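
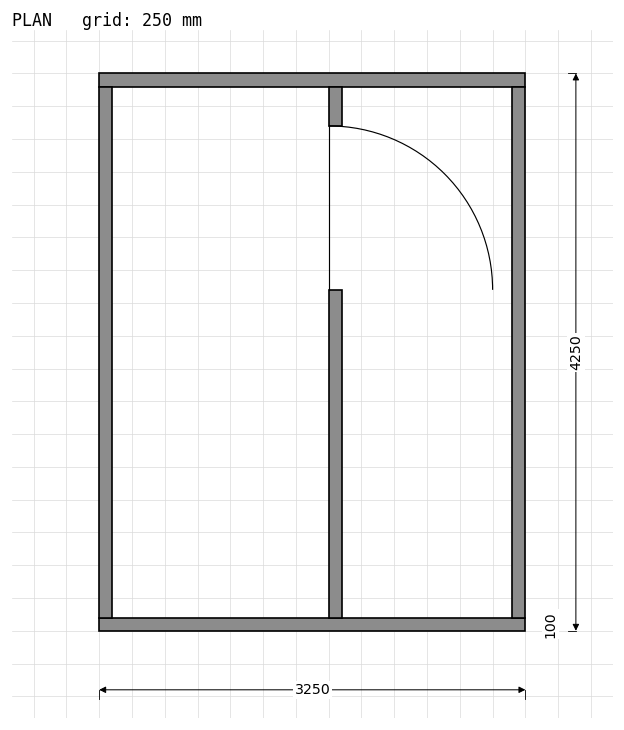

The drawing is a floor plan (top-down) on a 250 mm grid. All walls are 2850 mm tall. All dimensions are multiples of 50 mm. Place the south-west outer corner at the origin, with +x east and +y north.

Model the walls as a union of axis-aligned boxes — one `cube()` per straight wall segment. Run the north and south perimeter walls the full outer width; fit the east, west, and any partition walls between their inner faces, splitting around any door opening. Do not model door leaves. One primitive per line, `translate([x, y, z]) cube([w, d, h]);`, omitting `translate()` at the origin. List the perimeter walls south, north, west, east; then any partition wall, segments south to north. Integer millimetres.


cube([3250, 100, 2850]);
translate([0, 4150, 0]) cube([3250, 100, 2850]);
translate([0, 100, 0]) cube([100, 4050, 2850]);
translate([3150, 100, 0]) cube([100, 4050, 2850]);
translate([1750, 100, 0]) cube([100, 2500, 2850]);
translate([1750, 3850, 0]) cube([100, 300, 2850]);


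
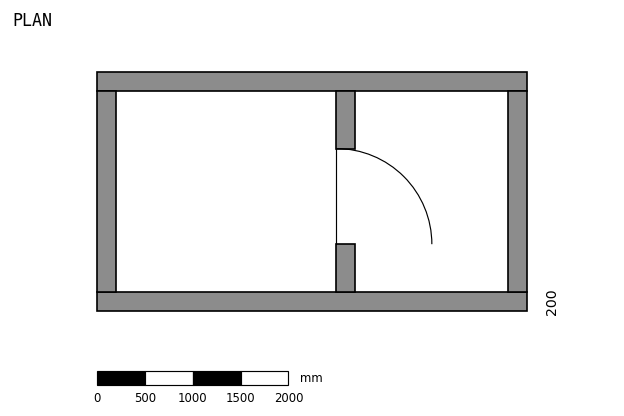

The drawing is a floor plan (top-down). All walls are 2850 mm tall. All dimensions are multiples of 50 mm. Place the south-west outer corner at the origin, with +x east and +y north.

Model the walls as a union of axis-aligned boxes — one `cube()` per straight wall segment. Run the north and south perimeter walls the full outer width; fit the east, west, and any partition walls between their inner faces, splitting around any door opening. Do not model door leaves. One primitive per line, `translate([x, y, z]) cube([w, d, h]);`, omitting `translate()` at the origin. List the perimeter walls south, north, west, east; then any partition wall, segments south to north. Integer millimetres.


cube([4500, 200, 2850]);
translate([0, 2300, 0]) cube([4500, 200, 2850]);
translate([0, 200, 0]) cube([200, 2100, 2850]);
translate([4300, 200, 0]) cube([200, 2100, 2850]);
translate([2500, 200, 0]) cube([200, 500, 2850]);
translate([2500, 1700, 0]) cube([200, 600, 2850]);


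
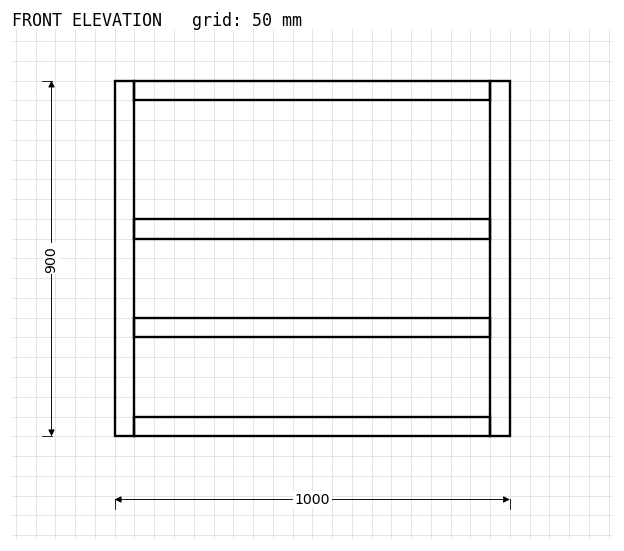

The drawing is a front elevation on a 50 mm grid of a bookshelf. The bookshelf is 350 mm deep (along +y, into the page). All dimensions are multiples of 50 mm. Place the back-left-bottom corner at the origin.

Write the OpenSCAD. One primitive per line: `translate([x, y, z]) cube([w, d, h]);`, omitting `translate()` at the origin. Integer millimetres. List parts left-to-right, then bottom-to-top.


cube([50, 350, 900]);
translate([50, 0, 0]) cube([900, 350, 50]);
translate([50, 0, 250]) cube([900, 350, 50]);
translate([50, 0, 500]) cube([900, 350, 50]);
translate([50, 0, 850]) cube([900, 350, 50]);
translate([950, 0, 0]) cube([50, 350, 900]);


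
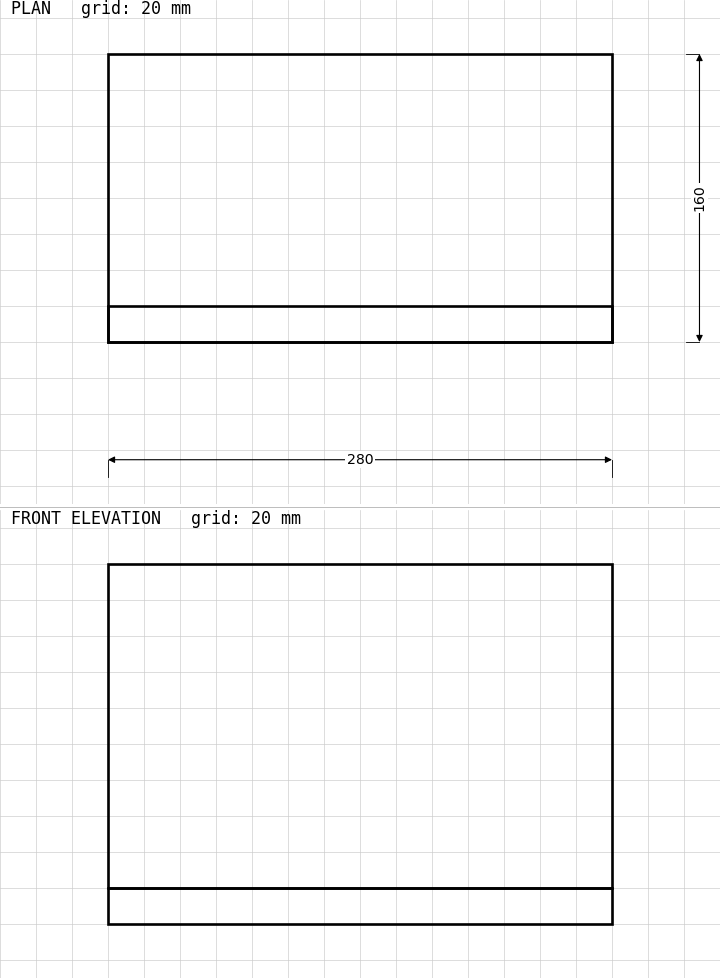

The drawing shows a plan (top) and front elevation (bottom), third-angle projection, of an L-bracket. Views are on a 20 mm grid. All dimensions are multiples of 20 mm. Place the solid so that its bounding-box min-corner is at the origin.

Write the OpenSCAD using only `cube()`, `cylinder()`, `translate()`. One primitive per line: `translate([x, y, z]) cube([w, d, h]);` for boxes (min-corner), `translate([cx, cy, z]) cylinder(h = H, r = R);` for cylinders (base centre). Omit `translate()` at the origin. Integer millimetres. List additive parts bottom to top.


cube([280, 160, 20]);
translate([0, 0, 20]) cube([280, 20, 180]);


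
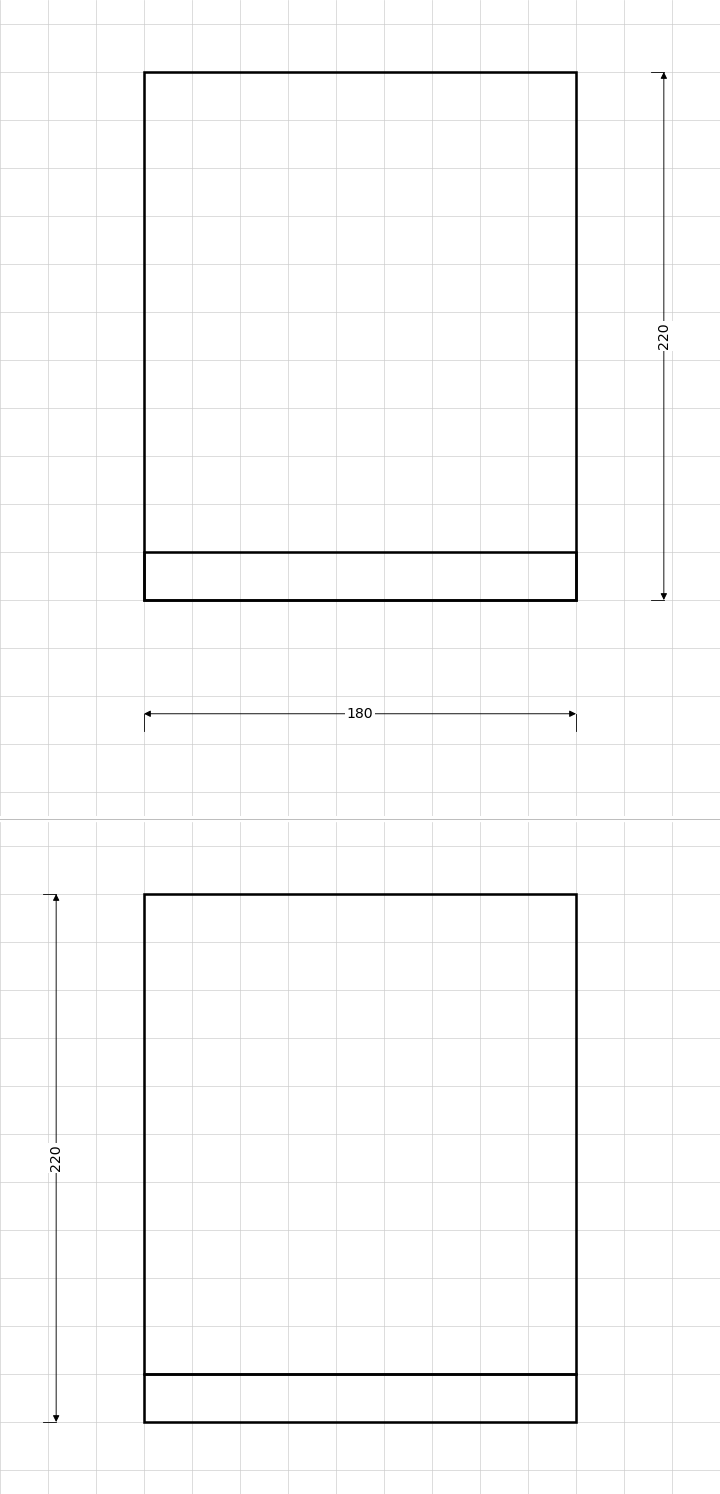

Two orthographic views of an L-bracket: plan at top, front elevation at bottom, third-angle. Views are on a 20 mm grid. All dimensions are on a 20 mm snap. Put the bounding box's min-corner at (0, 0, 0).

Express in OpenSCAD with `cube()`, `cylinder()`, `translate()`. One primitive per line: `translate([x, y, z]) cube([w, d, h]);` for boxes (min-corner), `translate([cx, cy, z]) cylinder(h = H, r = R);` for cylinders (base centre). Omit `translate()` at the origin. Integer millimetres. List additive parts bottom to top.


cube([180, 220, 20]);
translate([0, 0, 20]) cube([180, 20, 200]);


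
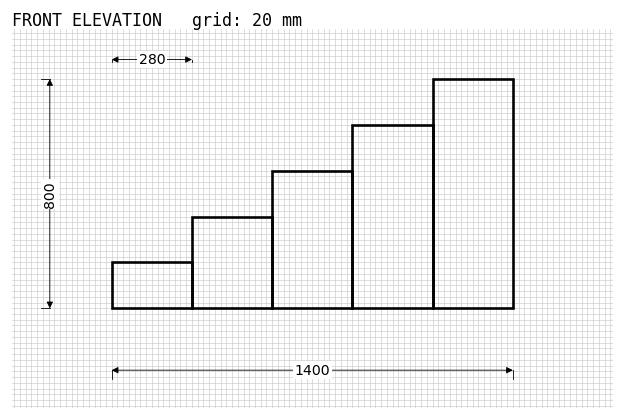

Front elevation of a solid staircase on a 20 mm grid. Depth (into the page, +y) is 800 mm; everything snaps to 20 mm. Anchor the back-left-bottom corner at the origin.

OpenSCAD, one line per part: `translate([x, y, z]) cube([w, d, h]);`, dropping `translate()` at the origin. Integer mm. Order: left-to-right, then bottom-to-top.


cube([280, 800, 160]);
translate([280, 0, 0]) cube([280, 800, 320]);
translate([560, 0, 0]) cube([280, 800, 480]);
translate([840, 0, 0]) cube([280, 800, 640]);
translate([1120, 0, 0]) cube([280, 800, 800]);


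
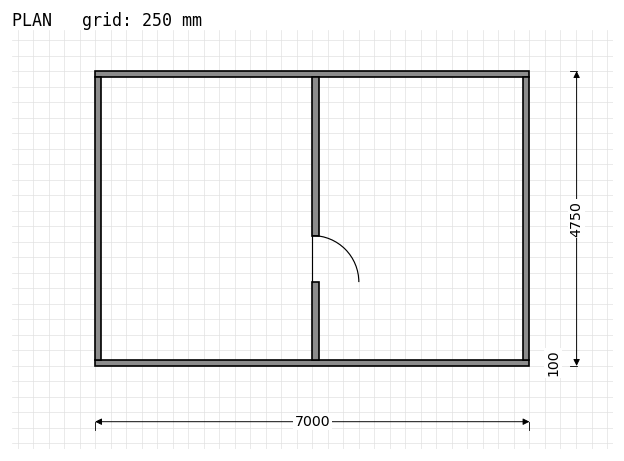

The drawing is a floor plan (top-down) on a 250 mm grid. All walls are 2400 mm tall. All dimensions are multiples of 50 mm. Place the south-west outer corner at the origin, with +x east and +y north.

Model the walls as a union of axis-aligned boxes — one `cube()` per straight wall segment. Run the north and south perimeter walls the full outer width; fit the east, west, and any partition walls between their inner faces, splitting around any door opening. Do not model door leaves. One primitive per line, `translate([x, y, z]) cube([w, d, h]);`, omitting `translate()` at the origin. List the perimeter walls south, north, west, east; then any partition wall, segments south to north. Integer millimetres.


cube([7000, 100, 2400]);
translate([0, 4650, 0]) cube([7000, 100, 2400]);
translate([0, 100, 0]) cube([100, 4550, 2400]);
translate([6900, 100, 0]) cube([100, 4550, 2400]);
translate([3500, 100, 0]) cube([100, 1250, 2400]);
translate([3500, 2100, 0]) cube([100, 2550, 2400]);


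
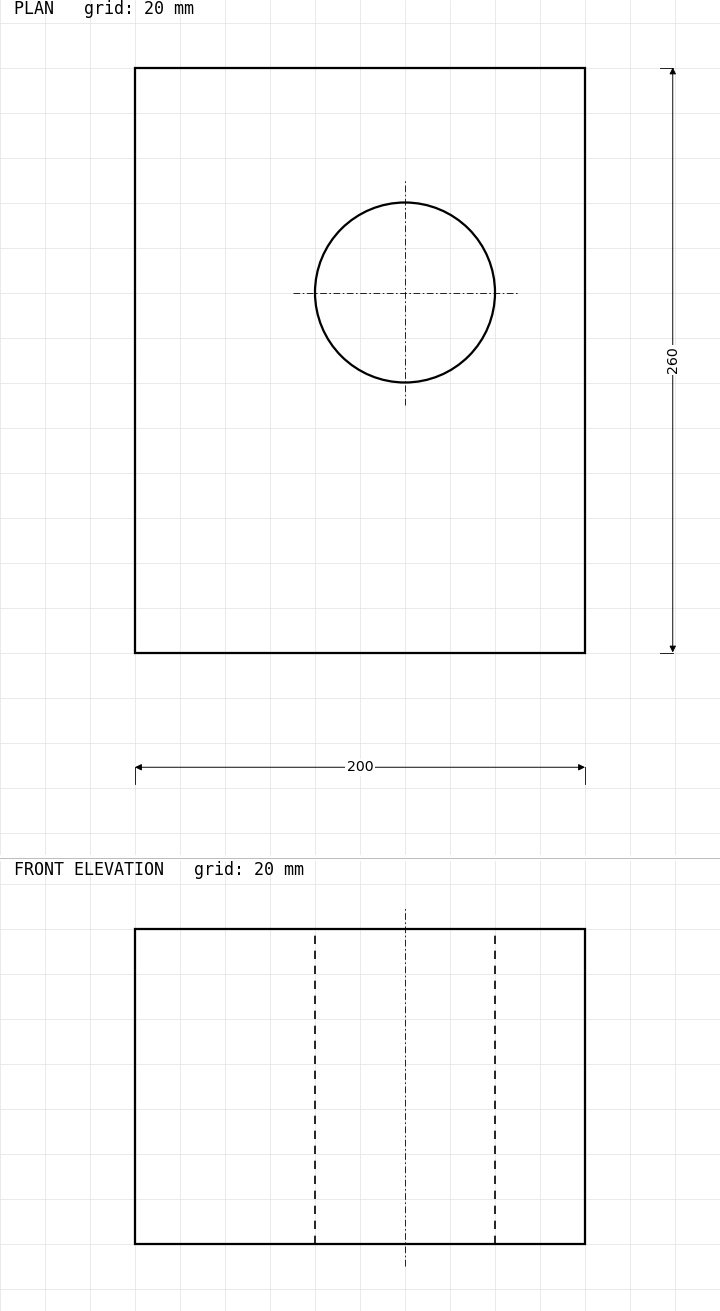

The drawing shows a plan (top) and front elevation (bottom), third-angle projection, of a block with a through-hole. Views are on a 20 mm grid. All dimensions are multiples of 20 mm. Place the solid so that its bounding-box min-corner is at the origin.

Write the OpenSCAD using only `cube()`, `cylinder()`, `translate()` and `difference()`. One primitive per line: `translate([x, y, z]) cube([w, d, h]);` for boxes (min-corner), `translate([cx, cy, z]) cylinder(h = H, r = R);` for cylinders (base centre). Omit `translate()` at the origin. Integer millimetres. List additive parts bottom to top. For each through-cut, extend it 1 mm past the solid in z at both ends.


difference() {
  cube([200, 260, 140]);
  translate([120, 160, -1]) cylinder(h = 142, r = 40);
}


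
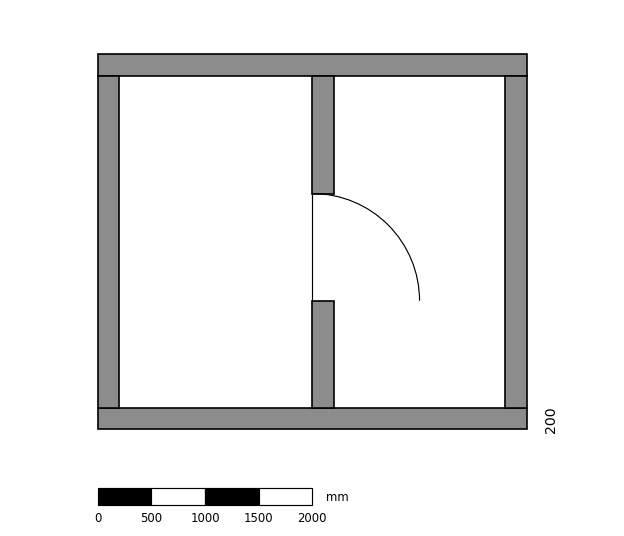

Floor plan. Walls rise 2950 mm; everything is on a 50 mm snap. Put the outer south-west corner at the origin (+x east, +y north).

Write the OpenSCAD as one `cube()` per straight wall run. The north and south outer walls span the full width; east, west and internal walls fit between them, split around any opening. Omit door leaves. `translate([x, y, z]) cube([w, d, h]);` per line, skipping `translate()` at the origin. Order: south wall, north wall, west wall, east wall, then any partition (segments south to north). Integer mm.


cube([4000, 200, 2950]);
translate([0, 3300, 0]) cube([4000, 200, 2950]);
translate([0, 200, 0]) cube([200, 3100, 2950]);
translate([3800, 200, 0]) cube([200, 3100, 2950]);
translate([2000, 200, 0]) cube([200, 1000, 2950]);
translate([2000, 2200, 0]) cube([200, 1100, 2950]);


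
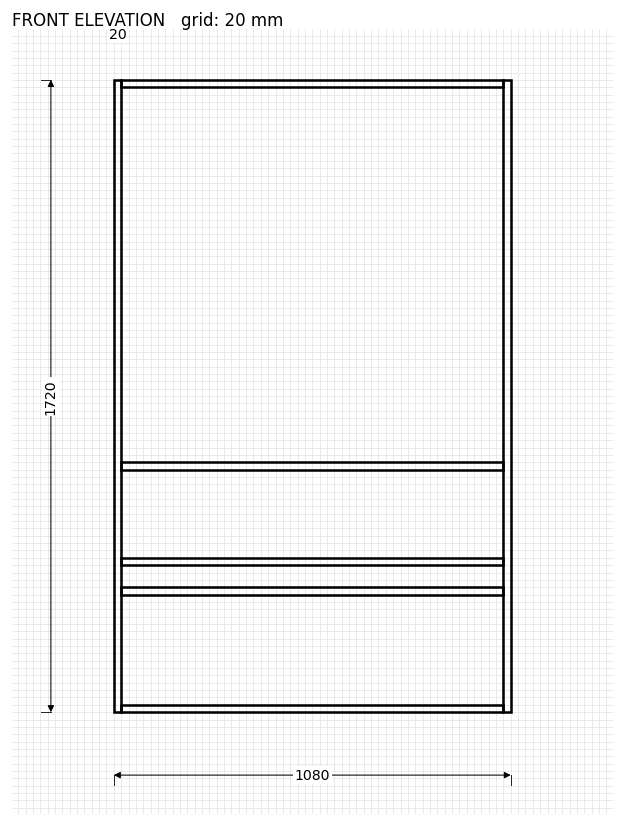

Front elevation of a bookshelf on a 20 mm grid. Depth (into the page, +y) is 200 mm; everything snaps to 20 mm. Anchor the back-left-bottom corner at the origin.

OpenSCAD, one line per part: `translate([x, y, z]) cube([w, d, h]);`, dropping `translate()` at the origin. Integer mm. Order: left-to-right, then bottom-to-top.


cube([20, 200, 1720]);
translate([20, 0, 0]) cube([1040, 200, 20]);
translate([20, 0, 320]) cube([1040, 200, 20]);
translate([20, 0, 400]) cube([1040, 200, 20]);
translate([20, 0, 660]) cube([1040, 200, 20]);
translate([20, 0, 1700]) cube([1040, 200, 20]);
translate([1060, 0, 0]) cube([20, 200, 1720]);


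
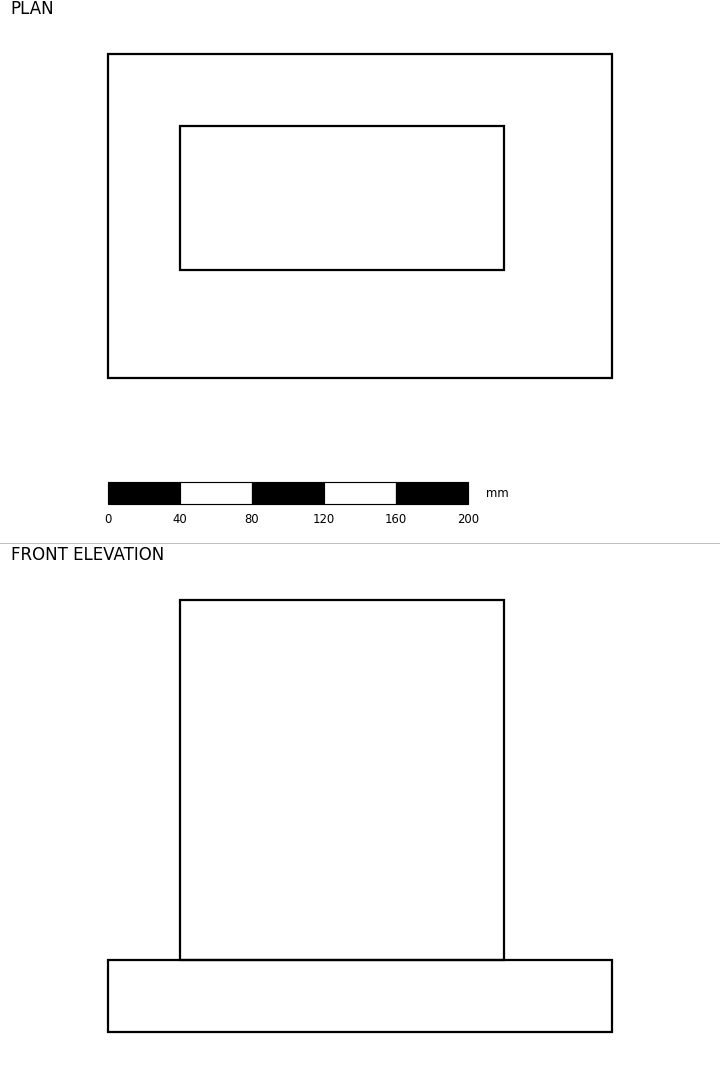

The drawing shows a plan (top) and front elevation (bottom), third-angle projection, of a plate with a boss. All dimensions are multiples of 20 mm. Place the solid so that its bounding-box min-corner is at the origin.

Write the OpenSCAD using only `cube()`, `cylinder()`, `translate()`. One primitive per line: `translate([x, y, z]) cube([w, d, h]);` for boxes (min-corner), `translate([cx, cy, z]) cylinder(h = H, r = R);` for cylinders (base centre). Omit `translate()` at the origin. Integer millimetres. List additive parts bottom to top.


cube([280, 180, 40]);
translate([40, 60, 40]) cube([180, 80, 200]);


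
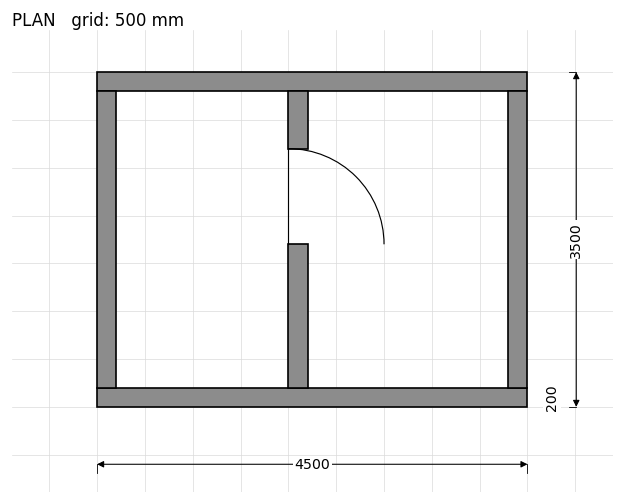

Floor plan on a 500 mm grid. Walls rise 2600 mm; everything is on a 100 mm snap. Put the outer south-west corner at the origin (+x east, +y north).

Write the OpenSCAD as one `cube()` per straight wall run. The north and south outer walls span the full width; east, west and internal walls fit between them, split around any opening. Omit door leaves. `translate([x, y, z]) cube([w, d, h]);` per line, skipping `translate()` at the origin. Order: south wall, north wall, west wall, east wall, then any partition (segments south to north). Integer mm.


cube([4500, 200, 2600]);
translate([0, 3300, 0]) cube([4500, 200, 2600]);
translate([0, 200, 0]) cube([200, 3100, 2600]);
translate([4300, 200, 0]) cube([200, 3100, 2600]);
translate([2000, 200, 0]) cube([200, 1500, 2600]);
translate([2000, 2700, 0]) cube([200, 600, 2600]);


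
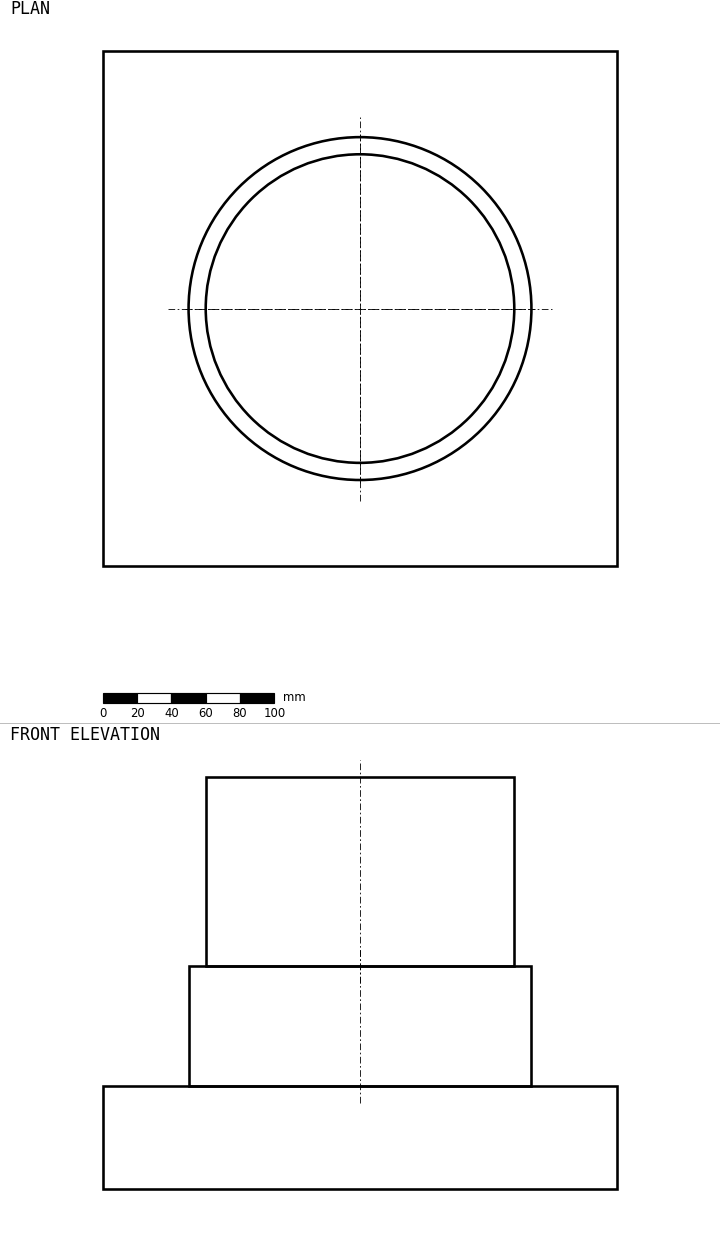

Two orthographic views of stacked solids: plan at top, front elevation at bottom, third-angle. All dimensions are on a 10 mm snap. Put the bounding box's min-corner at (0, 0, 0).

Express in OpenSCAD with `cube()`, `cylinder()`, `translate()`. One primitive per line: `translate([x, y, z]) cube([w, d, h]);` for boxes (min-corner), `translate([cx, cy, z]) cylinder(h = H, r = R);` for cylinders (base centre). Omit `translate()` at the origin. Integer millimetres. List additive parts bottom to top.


cube([300, 300, 60]);
translate([150, 150, 60]) cylinder(h = 70, r = 100);
translate([150, 150, 130]) cylinder(h = 110, r = 90);


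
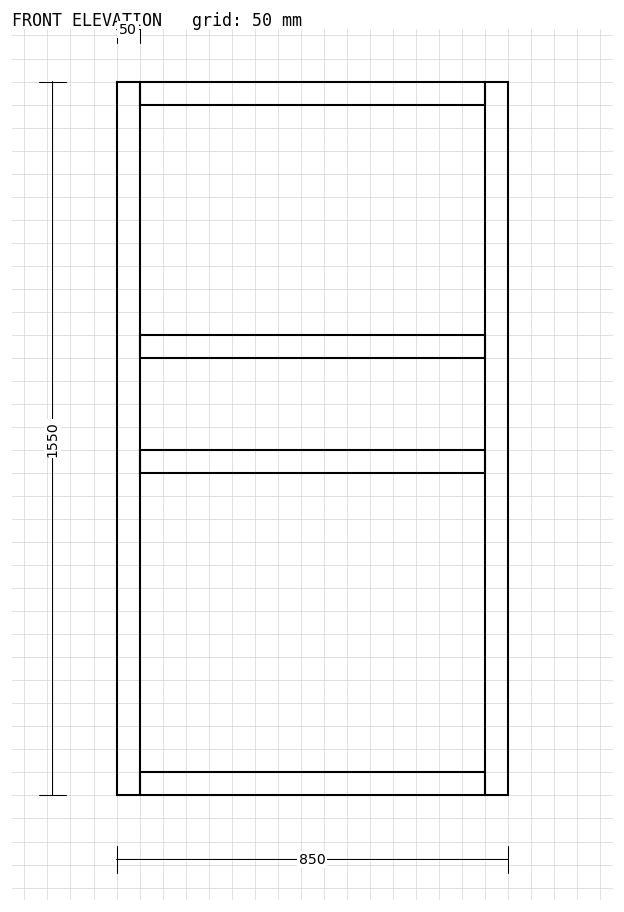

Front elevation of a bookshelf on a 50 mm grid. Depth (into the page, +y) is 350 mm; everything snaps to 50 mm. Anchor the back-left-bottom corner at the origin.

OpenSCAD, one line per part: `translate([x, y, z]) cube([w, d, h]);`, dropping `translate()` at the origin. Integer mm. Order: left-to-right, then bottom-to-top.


cube([50, 350, 1550]);
translate([50, 0, 0]) cube([750, 350, 50]);
translate([50, 0, 700]) cube([750, 350, 50]);
translate([50, 0, 950]) cube([750, 350, 50]);
translate([50, 0, 1500]) cube([750, 350, 50]);
translate([800, 0, 0]) cube([50, 350, 1550]);


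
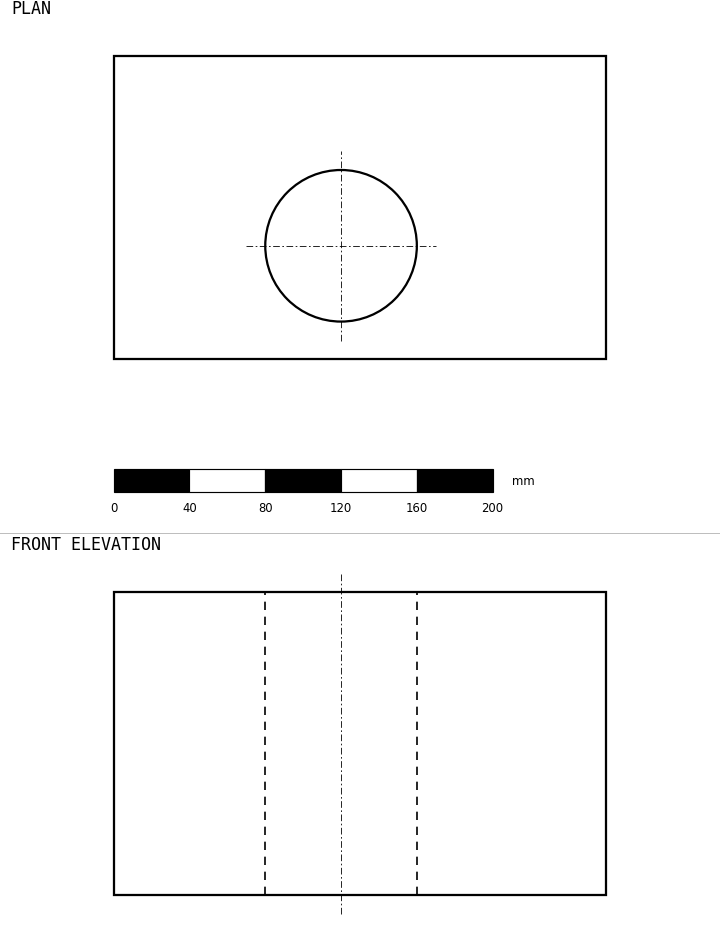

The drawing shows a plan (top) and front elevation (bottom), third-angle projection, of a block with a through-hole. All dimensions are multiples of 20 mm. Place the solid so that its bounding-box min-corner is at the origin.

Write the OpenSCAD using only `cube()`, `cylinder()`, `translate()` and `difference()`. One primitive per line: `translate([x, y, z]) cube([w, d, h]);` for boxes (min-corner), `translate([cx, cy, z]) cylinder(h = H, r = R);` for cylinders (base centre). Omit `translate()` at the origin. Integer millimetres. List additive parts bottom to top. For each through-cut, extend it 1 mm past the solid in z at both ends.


difference() {
  cube([260, 160, 160]);
  translate([120, 60, -1]) cylinder(h = 162, r = 40);
}


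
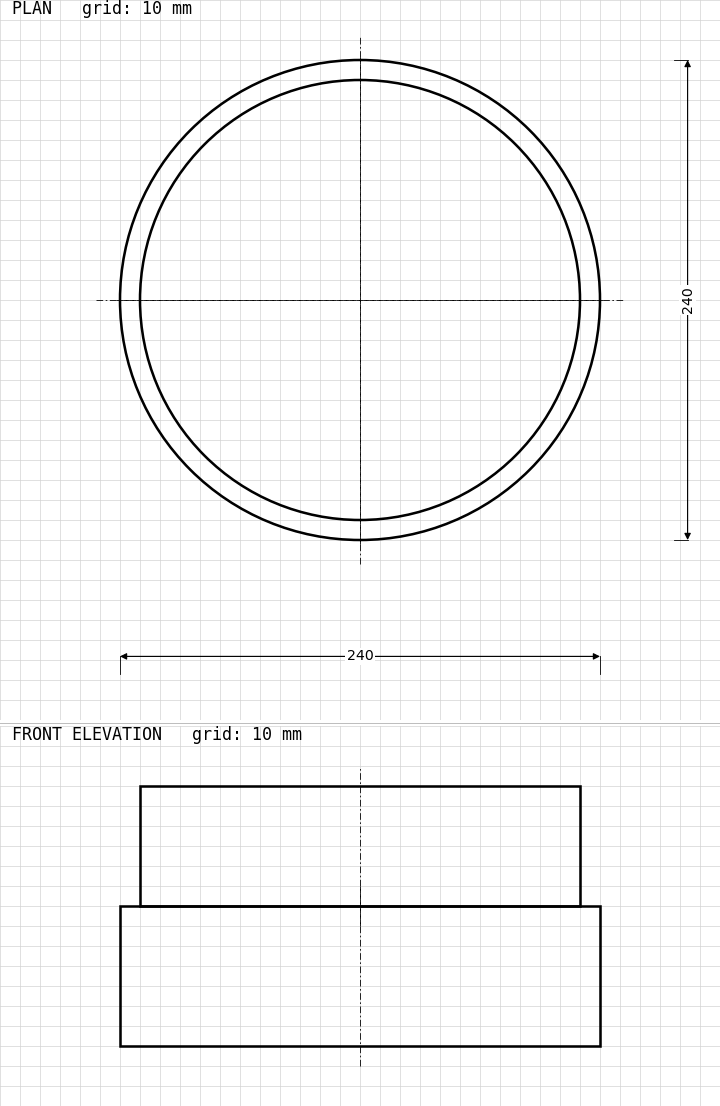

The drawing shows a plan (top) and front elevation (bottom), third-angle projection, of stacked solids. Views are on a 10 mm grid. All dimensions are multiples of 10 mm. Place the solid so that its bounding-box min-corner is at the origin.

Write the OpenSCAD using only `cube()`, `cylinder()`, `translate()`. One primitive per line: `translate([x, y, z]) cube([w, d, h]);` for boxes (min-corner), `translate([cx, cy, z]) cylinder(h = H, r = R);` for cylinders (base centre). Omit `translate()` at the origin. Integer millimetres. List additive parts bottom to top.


translate([120, 120, 0]) cylinder(h = 70, r = 120);
translate([120, 120, 70]) cylinder(h = 60, r = 110);


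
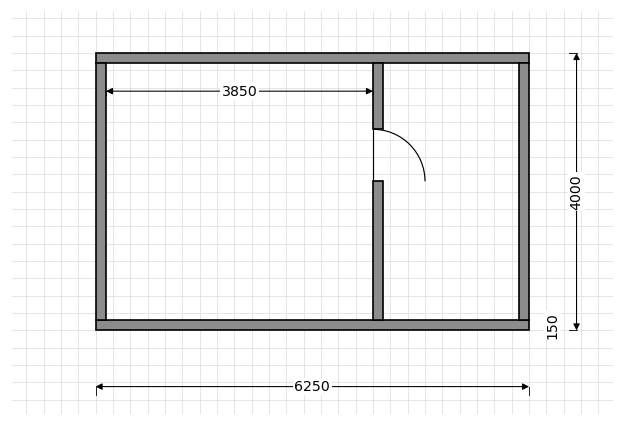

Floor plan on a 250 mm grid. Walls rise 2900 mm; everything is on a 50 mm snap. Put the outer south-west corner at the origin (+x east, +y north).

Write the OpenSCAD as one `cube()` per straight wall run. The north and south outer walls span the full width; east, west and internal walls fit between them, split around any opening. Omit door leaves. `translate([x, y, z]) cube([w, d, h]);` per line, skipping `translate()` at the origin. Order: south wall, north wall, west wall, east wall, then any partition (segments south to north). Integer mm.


cube([6250, 150, 2900]);
translate([0, 3850, 0]) cube([6250, 150, 2900]);
translate([0, 150, 0]) cube([150, 3700, 2900]);
translate([6100, 150, 0]) cube([150, 3700, 2900]);
translate([4000, 150, 0]) cube([150, 2000, 2900]);
translate([4000, 2900, 0]) cube([150, 950, 2900]);


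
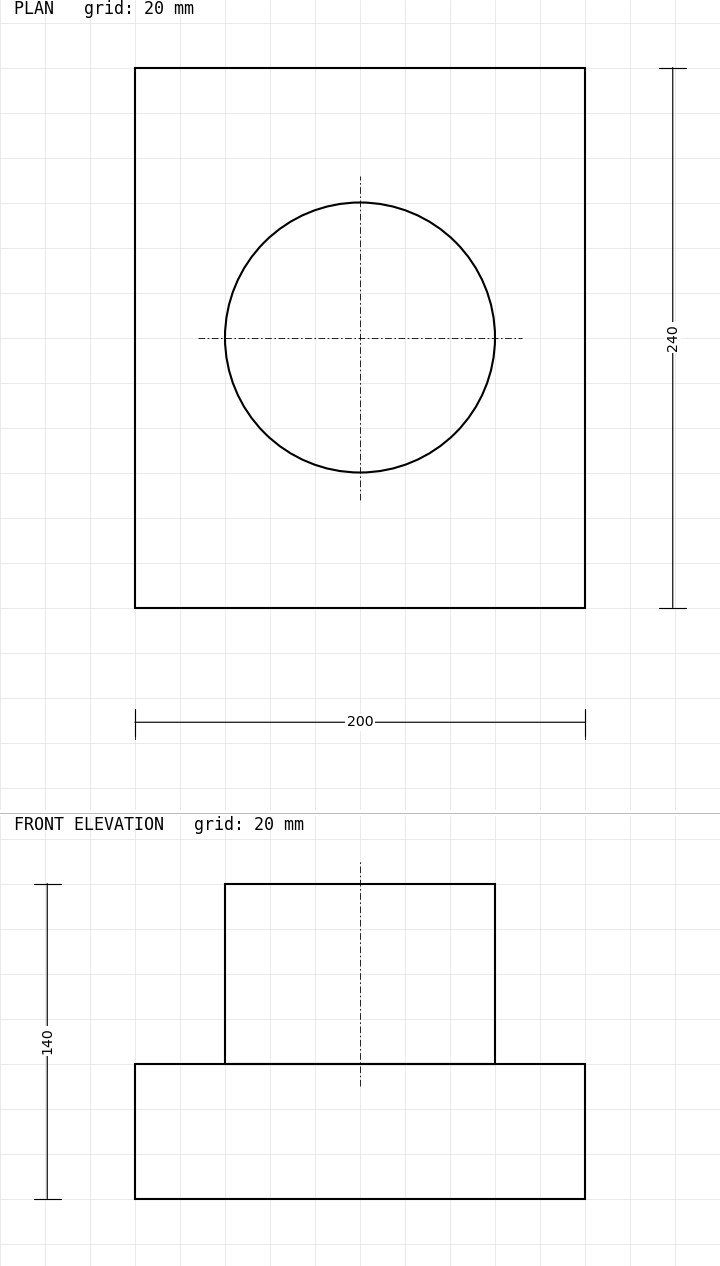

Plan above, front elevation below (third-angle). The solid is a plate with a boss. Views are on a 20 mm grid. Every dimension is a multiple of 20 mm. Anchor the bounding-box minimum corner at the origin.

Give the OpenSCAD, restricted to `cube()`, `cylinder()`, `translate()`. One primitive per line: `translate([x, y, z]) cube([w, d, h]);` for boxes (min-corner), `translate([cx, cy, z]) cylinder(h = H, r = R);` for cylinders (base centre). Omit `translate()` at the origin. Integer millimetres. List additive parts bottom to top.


cube([200, 240, 60]);
translate([100, 120, 60]) cylinder(h = 80, r = 60);


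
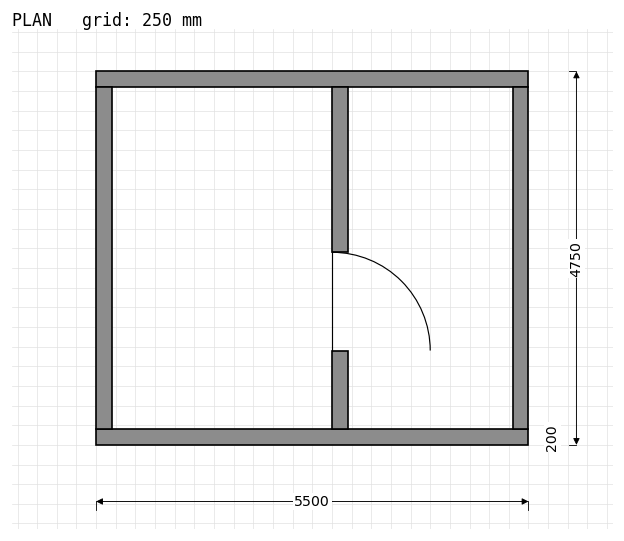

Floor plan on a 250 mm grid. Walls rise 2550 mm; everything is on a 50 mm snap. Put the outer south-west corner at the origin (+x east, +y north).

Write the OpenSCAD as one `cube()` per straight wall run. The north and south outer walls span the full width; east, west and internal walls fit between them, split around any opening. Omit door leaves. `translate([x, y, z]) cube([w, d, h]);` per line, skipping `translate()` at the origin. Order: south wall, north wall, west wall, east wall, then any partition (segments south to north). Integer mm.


cube([5500, 200, 2550]);
translate([0, 4550, 0]) cube([5500, 200, 2550]);
translate([0, 200, 0]) cube([200, 4350, 2550]);
translate([5300, 200, 0]) cube([200, 4350, 2550]);
translate([3000, 200, 0]) cube([200, 1000, 2550]);
translate([3000, 2450, 0]) cube([200, 2100, 2550]);


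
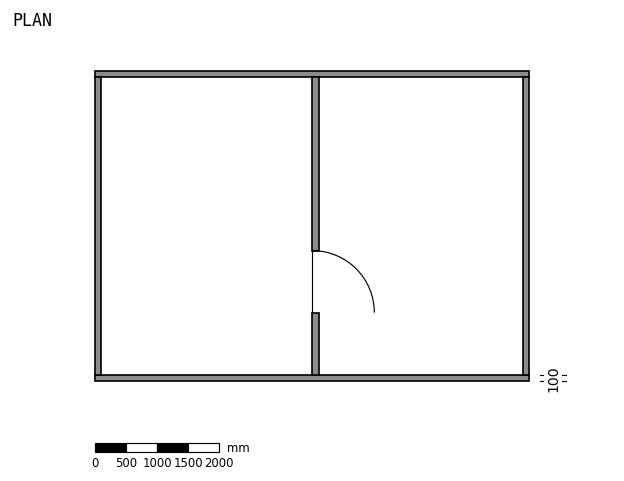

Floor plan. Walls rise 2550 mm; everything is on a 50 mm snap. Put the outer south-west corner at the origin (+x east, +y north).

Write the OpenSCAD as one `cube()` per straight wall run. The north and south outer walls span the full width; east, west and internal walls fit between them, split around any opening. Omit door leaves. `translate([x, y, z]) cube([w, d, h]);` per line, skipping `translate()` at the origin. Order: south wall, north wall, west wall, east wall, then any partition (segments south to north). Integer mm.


cube([7000, 100, 2550]);
translate([0, 4900, 0]) cube([7000, 100, 2550]);
translate([0, 100, 0]) cube([100, 4800, 2550]);
translate([6900, 100, 0]) cube([100, 4800, 2550]);
translate([3500, 100, 0]) cube([100, 1000, 2550]);
translate([3500, 2100, 0]) cube([100, 2800, 2550]);


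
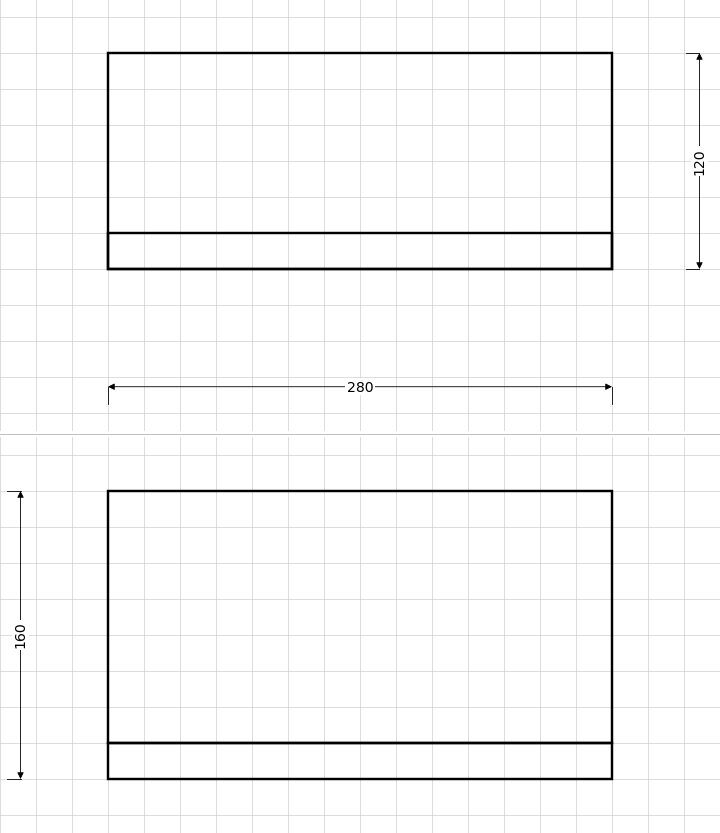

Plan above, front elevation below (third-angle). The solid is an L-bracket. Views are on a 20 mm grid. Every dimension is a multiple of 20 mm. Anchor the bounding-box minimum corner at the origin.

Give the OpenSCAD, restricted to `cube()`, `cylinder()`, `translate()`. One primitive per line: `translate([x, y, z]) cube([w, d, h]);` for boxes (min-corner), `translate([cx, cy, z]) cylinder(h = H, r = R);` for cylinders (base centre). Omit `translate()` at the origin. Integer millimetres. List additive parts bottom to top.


cube([280, 120, 20]);
translate([0, 0, 20]) cube([280, 20, 140]);


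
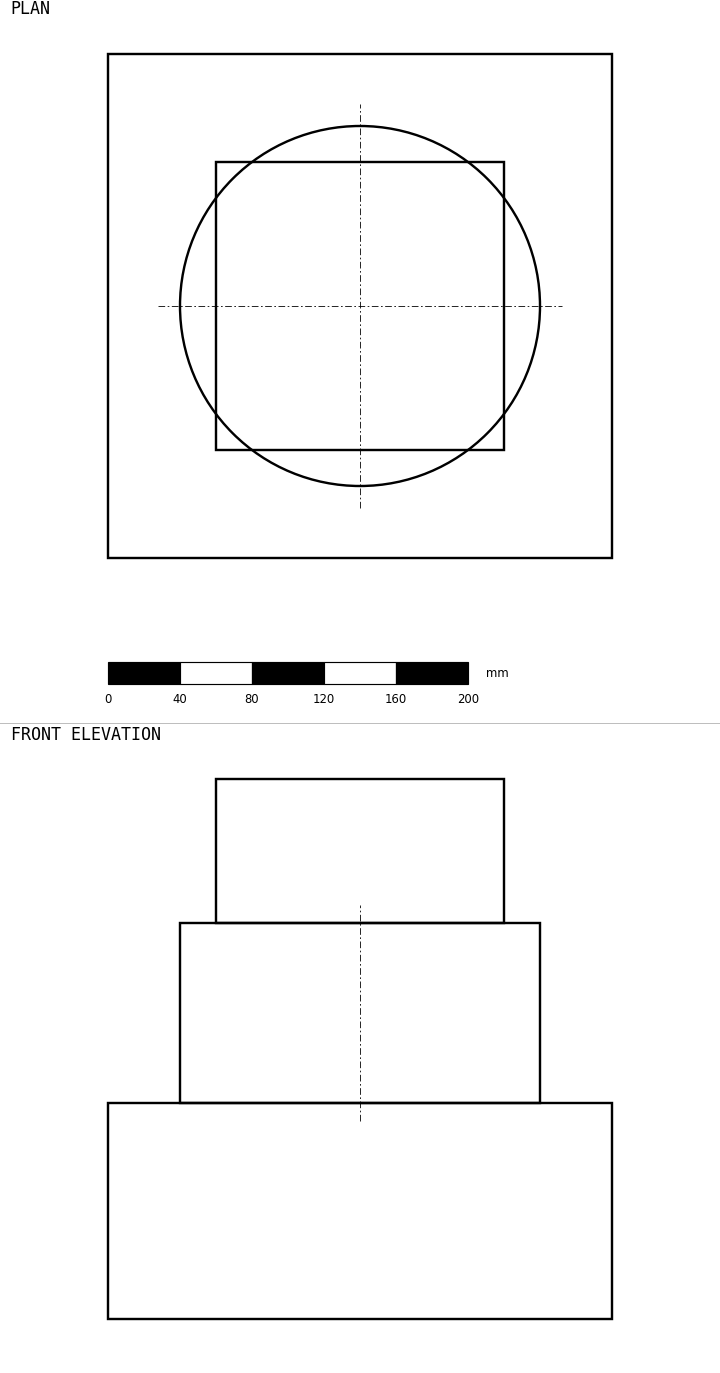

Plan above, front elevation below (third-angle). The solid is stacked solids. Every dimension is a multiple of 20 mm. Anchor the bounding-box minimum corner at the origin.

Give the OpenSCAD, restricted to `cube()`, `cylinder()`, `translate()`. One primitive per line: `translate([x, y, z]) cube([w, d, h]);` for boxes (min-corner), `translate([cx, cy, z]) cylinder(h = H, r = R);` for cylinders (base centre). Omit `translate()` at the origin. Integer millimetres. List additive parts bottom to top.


cube([280, 280, 120]);
translate([140, 140, 120]) cylinder(h = 100, r = 100);
translate([60, 60, 220]) cube([160, 160, 80]);


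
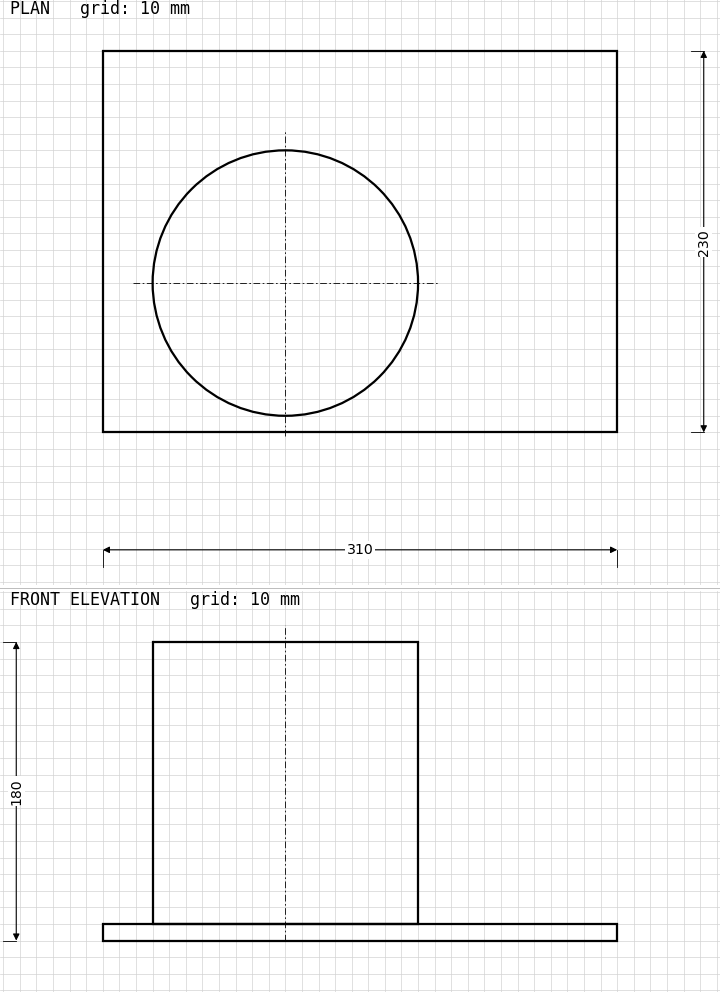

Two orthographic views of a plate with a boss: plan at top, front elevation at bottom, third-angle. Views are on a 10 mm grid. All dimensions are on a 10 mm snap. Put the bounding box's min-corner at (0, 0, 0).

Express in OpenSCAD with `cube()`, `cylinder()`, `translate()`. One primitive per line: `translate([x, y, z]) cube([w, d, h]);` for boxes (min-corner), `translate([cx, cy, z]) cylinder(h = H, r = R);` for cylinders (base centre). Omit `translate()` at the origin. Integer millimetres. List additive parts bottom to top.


cube([310, 230, 10]);
translate([110, 90, 10]) cylinder(h = 170, r = 80);


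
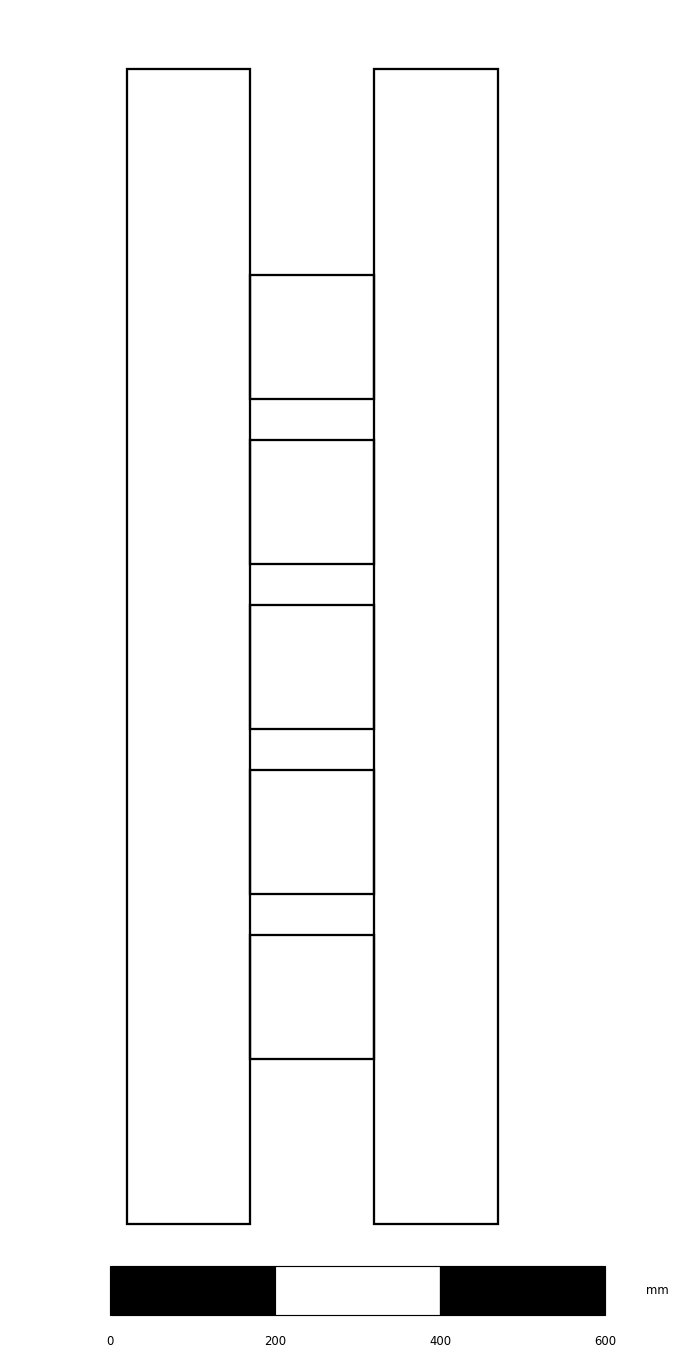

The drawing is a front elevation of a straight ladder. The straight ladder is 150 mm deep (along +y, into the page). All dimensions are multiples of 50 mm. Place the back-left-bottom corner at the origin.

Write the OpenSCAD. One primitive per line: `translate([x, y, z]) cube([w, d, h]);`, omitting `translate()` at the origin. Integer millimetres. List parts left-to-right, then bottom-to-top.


cube([150, 150, 1400]);
translate([150, 0, 200]) cube([150, 150, 150]);
translate([150, 0, 400]) cube([150, 150, 150]);
translate([150, 0, 600]) cube([150, 150, 150]);
translate([150, 0, 800]) cube([150, 150, 150]);
translate([150, 0, 1000]) cube([150, 150, 150]);
translate([300, 0, 0]) cube([150, 150, 1400]);


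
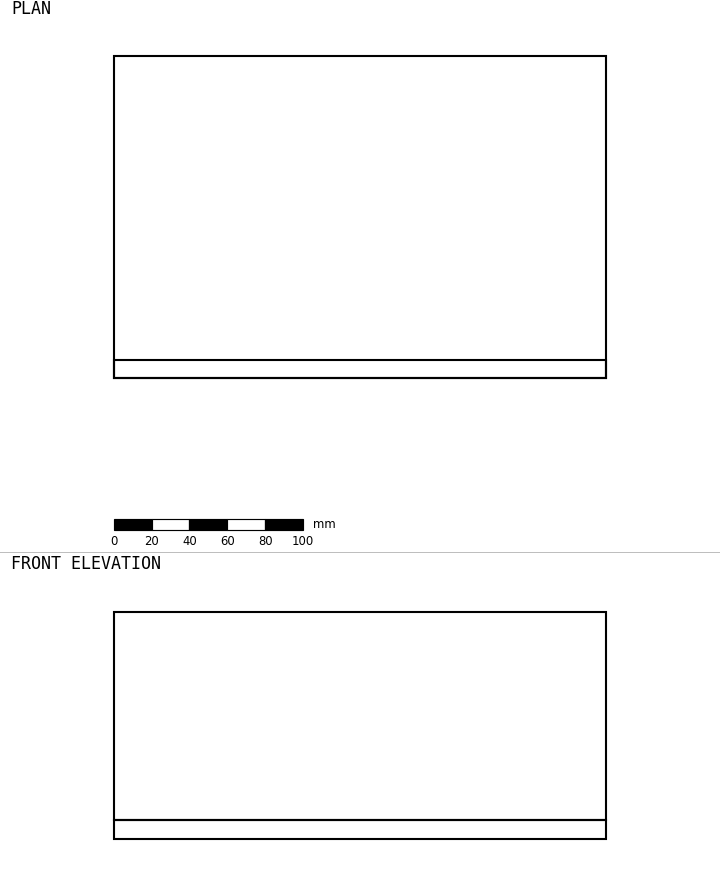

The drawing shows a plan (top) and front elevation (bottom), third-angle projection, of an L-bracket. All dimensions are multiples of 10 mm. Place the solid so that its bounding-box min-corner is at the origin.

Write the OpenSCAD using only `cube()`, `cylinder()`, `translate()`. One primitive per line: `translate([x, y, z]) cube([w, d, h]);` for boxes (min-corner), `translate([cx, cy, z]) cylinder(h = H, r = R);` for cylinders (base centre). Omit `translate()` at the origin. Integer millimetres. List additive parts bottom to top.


cube([260, 170, 10]);
translate([0, 0, 10]) cube([260, 10, 110]);


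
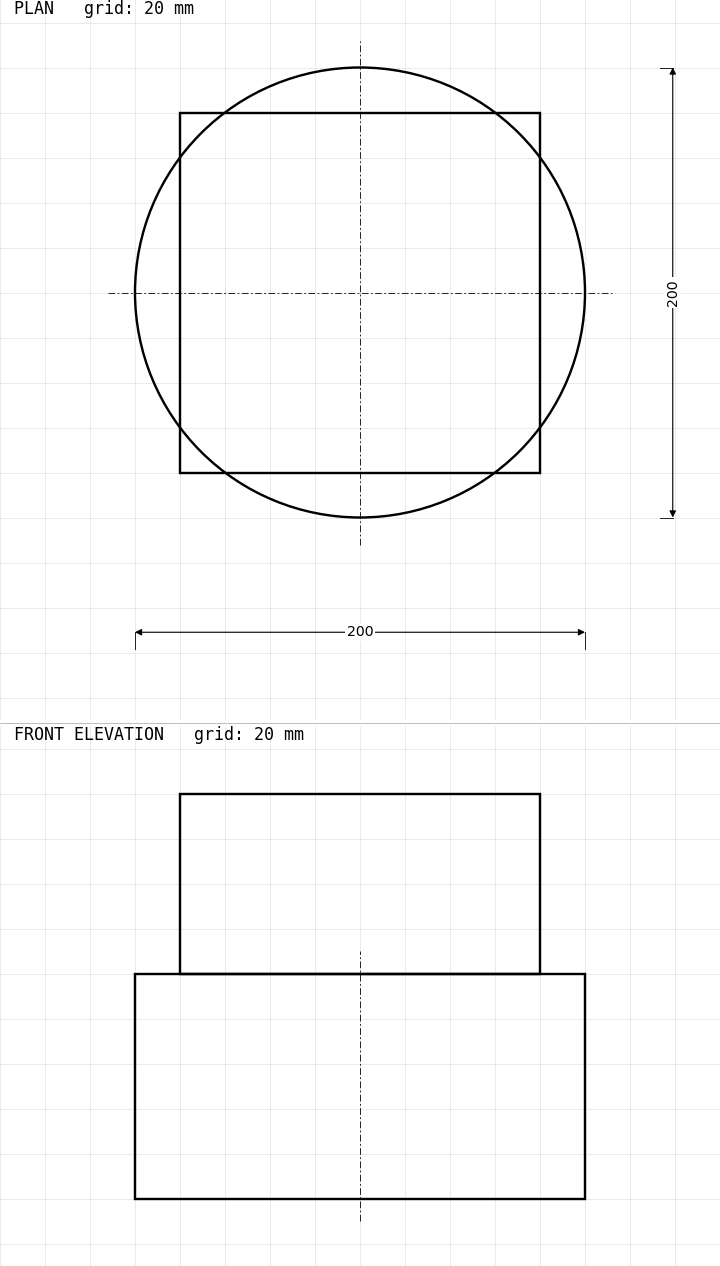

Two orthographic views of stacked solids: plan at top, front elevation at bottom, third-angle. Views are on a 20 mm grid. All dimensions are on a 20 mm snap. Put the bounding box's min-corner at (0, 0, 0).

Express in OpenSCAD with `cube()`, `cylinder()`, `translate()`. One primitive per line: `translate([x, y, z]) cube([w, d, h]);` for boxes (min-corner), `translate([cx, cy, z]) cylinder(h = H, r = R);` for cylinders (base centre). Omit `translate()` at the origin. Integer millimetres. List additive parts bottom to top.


translate([100, 100, 0]) cylinder(h = 100, r = 100);
translate([20, 20, 100]) cube([160, 160, 80]);


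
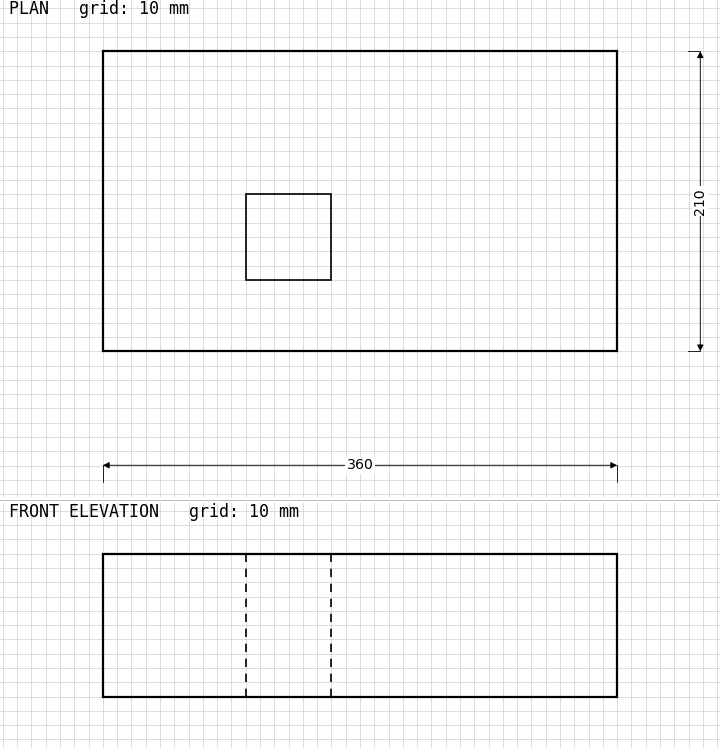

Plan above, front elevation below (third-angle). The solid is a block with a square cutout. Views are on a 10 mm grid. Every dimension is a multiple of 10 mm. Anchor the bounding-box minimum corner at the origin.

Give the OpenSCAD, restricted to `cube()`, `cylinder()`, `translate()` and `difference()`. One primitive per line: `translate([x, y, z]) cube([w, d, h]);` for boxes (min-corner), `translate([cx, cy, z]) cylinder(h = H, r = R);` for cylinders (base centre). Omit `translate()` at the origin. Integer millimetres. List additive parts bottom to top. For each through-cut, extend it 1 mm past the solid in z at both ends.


difference() {
  cube([360, 210, 100]);
  translate([100, 50, -1]) cube([60, 60, 102]);
}


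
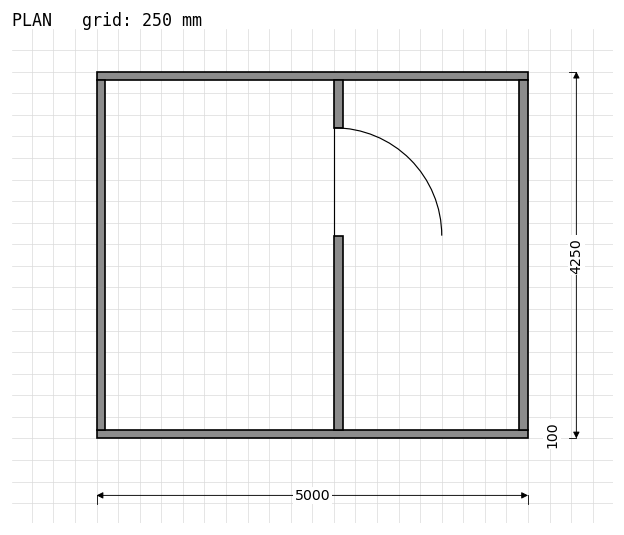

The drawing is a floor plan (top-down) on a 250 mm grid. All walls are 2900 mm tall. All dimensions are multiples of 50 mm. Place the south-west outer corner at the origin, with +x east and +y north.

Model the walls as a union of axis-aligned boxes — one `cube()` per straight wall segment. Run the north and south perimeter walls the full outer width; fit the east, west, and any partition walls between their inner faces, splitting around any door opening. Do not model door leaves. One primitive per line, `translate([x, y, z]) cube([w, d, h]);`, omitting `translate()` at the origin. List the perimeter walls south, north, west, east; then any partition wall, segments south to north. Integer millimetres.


cube([5000, 100, 2900]);
translate([0, 4150, 0]) cube([5000, 100, 2900]);
translate([0, 100, 0]) cube([100, 4050, 2900]);
translate([4900, 100, 0]) cube([100, 4050, 2900]);
translate([2750, 100, 0]) cube([100, 2250, 2900]);
translate([2750, 3600, 0]) cube([100, 550, 2900]);


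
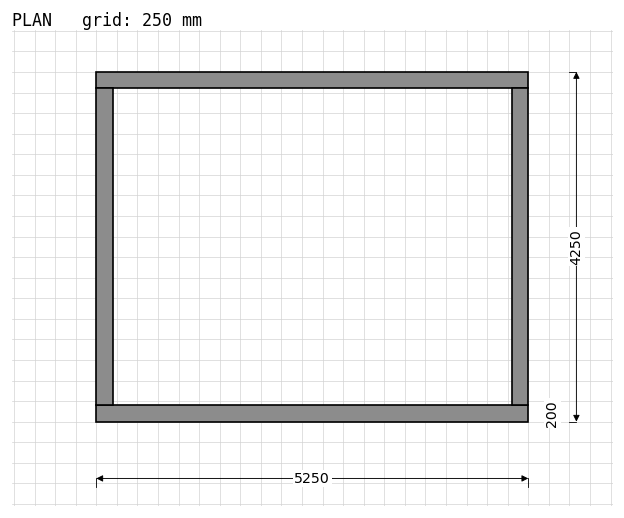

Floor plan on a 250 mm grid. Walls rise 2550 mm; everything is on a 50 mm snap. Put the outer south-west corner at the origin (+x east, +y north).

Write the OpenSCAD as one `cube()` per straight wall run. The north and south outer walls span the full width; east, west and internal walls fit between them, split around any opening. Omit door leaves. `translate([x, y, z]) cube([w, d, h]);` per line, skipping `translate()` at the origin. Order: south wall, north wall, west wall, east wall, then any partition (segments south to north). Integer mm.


cube([5250, 200, 2550]);
translate([0, 4050, 0]) cube([5250, 200, 2550]);
translate([0, 200, 0]) cube([200, 3850, 2550]);
translate([5050, 200, 0]) cube([200, 3850, 2550]);


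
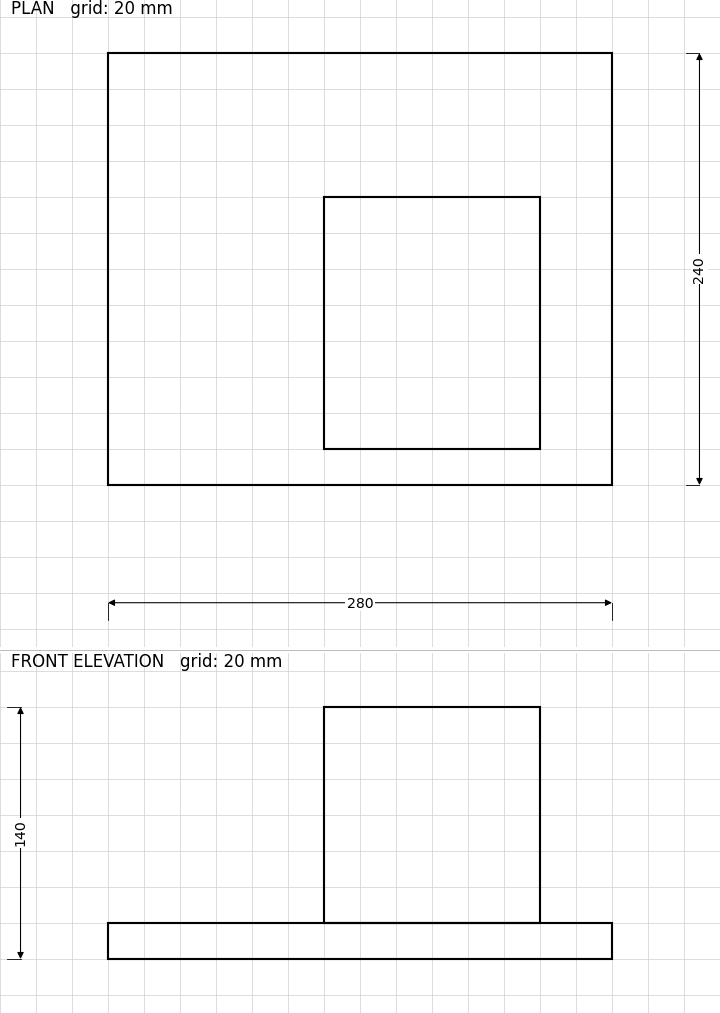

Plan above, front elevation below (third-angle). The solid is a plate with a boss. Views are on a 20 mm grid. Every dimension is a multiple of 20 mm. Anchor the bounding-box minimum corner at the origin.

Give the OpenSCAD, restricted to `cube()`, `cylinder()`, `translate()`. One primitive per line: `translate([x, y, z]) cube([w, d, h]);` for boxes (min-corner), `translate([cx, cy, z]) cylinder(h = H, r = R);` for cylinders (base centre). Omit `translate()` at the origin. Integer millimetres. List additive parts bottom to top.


cube([280, 240, 20]);
translate([120, 20, 20]) cube([120, 140, 120]);


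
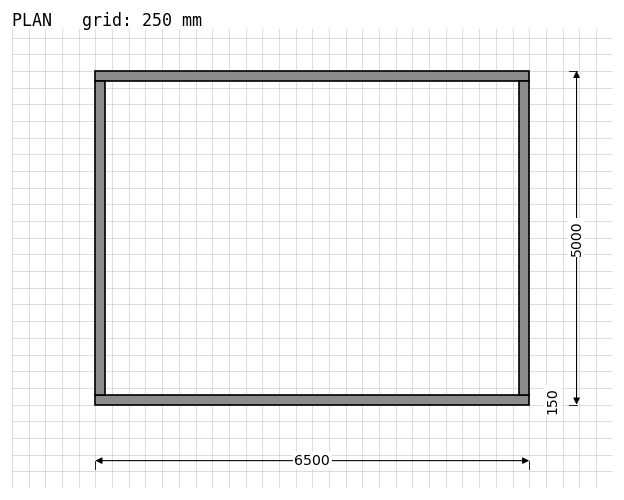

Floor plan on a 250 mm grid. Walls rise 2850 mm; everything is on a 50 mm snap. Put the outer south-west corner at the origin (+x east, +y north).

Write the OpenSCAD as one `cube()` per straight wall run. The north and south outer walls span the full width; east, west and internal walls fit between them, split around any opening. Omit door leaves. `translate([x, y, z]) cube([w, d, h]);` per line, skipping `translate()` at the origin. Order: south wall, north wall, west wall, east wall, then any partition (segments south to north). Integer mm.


cube([6500, 150, 2850]);
translate([0, 4850, 0]) cube([6500, 150, 2850]);
translate([0, 150, 0]) cube([150, 4700, 2850]);
translate([6350, 150, 0]) cube([150, 4700, 2850]);


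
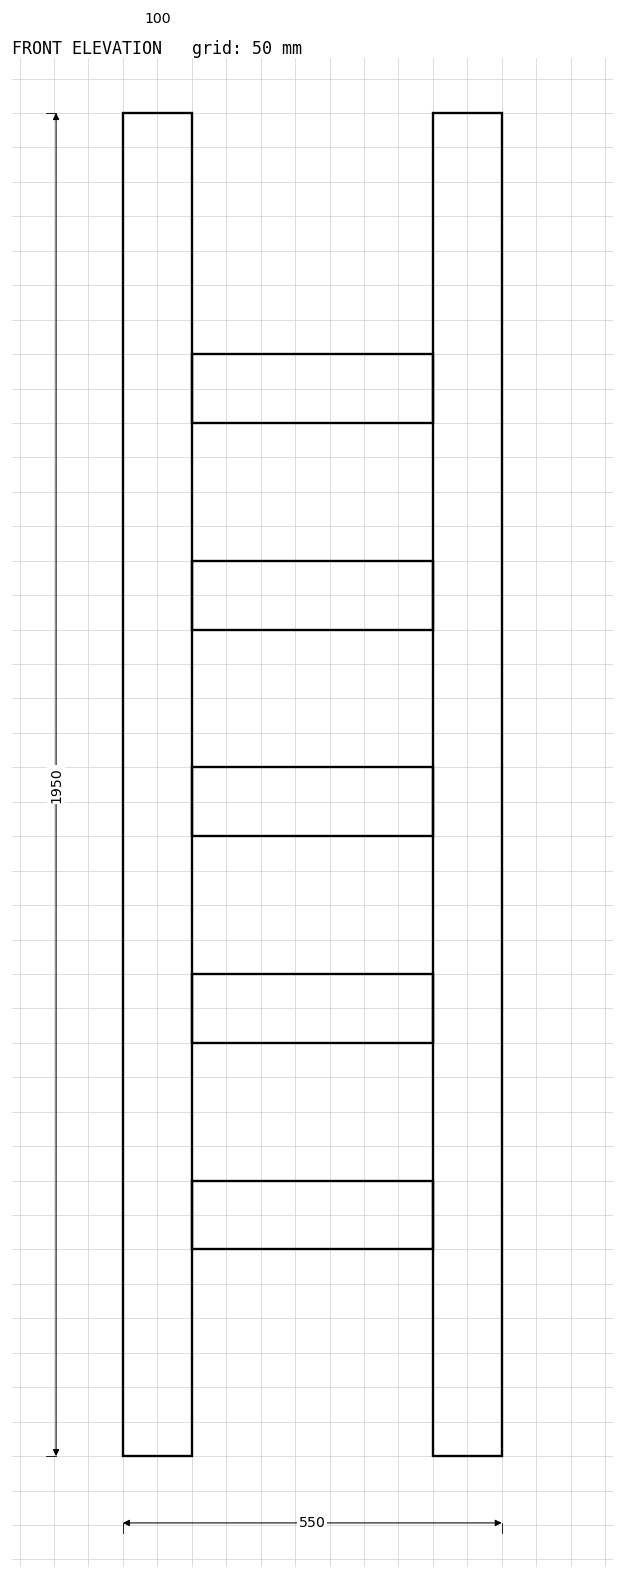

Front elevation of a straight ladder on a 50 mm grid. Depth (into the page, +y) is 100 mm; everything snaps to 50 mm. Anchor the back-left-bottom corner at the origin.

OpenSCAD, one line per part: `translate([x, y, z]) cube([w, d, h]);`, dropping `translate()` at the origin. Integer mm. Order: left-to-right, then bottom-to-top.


cube([100, 100, 1950]);
translate([100, 0, 300]) cube([350, 100, 100]);
translate([100, 0, 600]) cube([350, 100, 100]);
translate([100, 0, 900]) cube([350, 100, 100]);
translate([100, 0, 1200]) cube([350, 100, 100]);
translate([100, 0, 1500]) cube([350, 100, 100]);
translate([450, 0, 0]) cube([100, 100, 1950]);


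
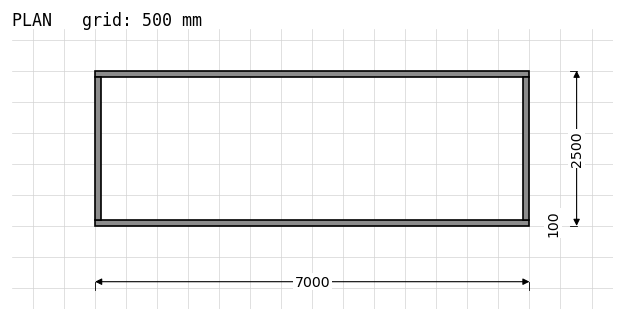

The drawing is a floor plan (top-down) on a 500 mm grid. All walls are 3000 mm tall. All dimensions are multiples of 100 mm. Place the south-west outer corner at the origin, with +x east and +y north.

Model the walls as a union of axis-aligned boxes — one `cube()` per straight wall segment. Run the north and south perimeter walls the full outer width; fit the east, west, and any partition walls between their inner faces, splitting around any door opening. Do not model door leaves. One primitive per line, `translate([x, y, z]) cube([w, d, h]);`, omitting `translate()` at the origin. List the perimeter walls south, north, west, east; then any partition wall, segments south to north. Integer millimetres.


cube([7000, 100, 3000]);
translate([0, 2400, 0]) cube([7000, 100, 3000]);
translate([0, 100, 0]) cube([100, 2300, 3000]);
translate([6900, 100, 0]) cube([100, 2300, 3000]);


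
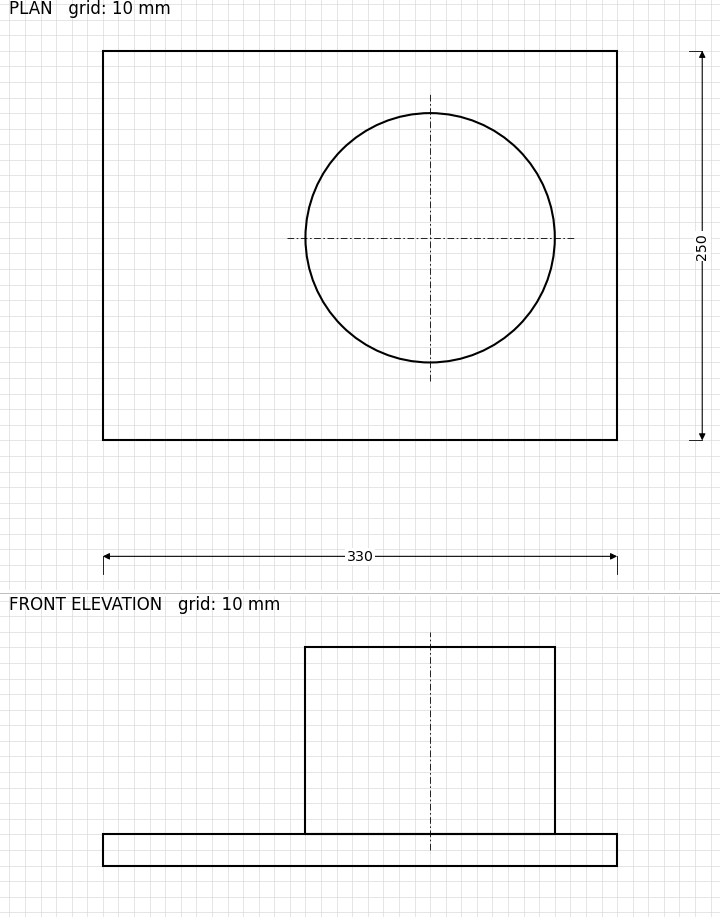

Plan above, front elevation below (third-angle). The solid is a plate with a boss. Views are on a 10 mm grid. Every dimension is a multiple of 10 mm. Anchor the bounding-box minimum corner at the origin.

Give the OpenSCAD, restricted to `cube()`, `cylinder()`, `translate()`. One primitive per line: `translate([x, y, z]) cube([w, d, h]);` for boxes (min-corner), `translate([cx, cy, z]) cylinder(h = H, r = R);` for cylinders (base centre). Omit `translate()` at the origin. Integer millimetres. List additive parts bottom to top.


cube([330, 250, 20]);
translate([210, 130, 20]) cylinder(h = 120, r = 80);


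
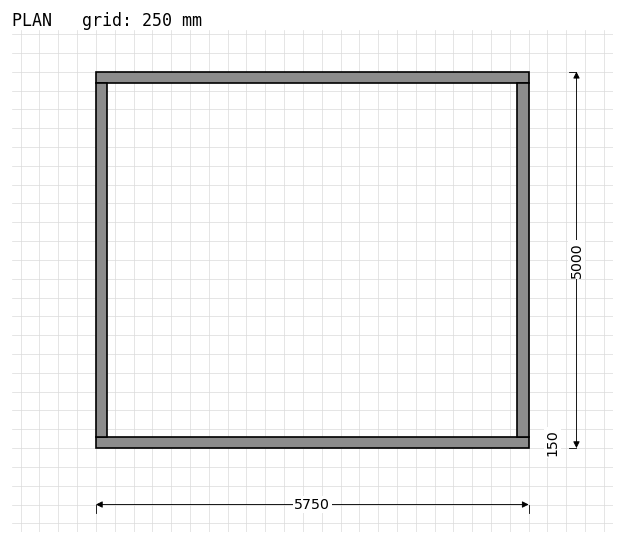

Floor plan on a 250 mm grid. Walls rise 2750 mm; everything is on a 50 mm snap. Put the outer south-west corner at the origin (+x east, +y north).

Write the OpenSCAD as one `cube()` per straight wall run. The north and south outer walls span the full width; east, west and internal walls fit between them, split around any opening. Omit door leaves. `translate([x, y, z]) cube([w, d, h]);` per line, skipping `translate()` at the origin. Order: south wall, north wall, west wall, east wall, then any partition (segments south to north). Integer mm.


cube([5750, 150, 2750]);
translate([0, 4850, 0]) cube([5750, 150, 2750]);
translate([0, 150, 0]) cube([150, 4700, 2750]);
translate([5600, 150, 0]) cube([150, 4700, 2750]);


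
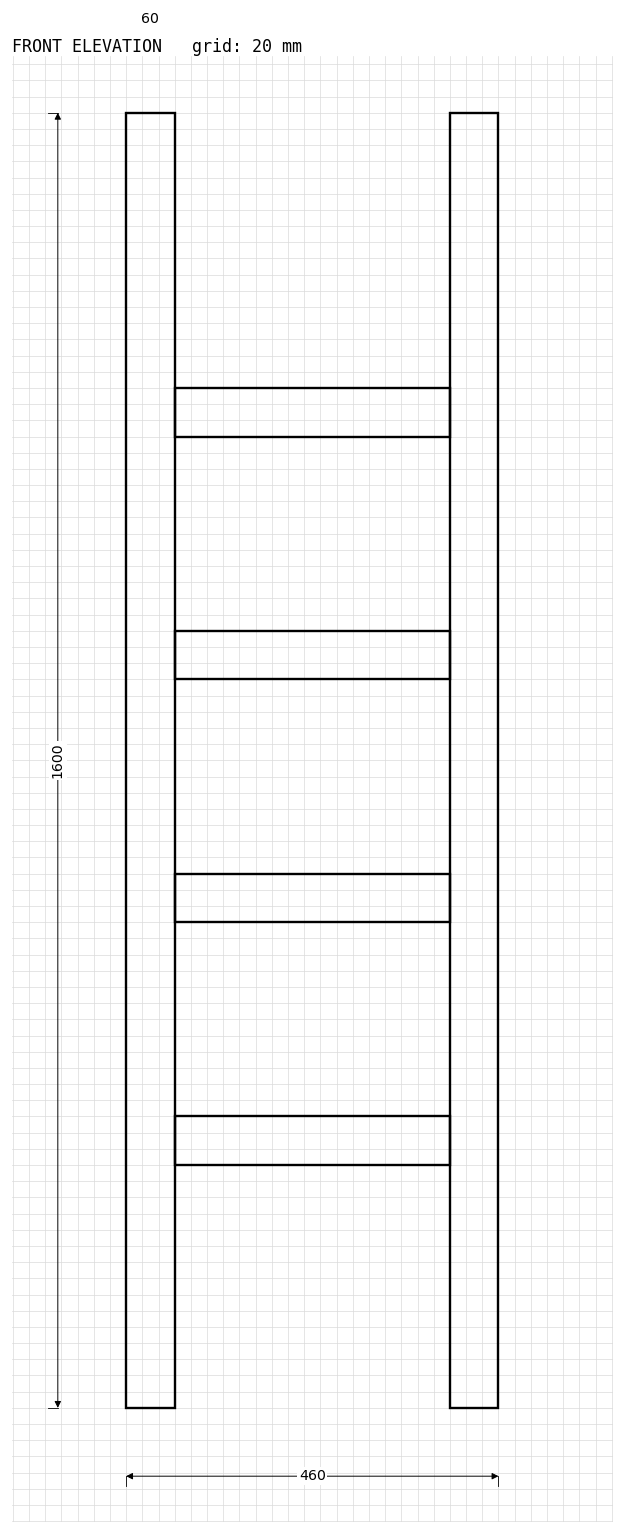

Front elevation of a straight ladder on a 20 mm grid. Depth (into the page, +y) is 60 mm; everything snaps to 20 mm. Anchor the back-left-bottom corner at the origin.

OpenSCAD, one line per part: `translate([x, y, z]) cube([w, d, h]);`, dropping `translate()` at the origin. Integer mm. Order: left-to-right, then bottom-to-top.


cube([60, 60, 1600]);
translate([60, 0, 300]) cube([340, 60, 60]);
translate([60, 0, 600]) cube([340, 60, 60]);
translate([60, 0, 900]) cube([340, 60, 60]);
translate([60, 0, 1200]) cube([340, 60, 60]);
translate([400, 0, 0]) cube([60, 60, 1600]);


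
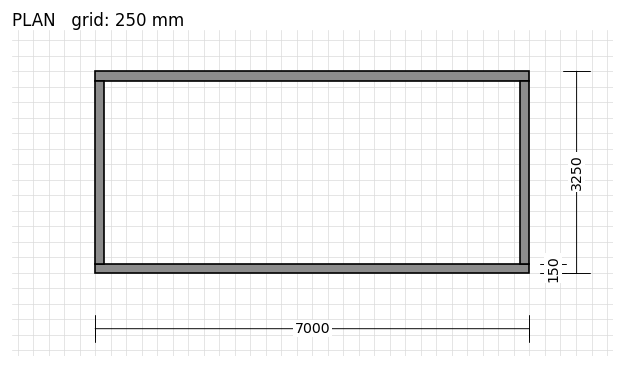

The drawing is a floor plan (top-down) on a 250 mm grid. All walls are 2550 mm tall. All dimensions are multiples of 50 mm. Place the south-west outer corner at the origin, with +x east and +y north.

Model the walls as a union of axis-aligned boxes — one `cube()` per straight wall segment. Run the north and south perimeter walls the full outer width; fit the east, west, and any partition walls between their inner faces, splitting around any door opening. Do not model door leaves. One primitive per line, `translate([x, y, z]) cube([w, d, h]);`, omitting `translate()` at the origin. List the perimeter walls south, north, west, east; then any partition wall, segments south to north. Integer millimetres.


cube([7000, 150, 2550]);
translate([0, 3100, 0]) cube([7000, 150, 2550]);
translate([0, 150, 0]) cube([150, 2950, 2550]);
translate([6850, 150, 0]) cube([150, 2950, 2550]);
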